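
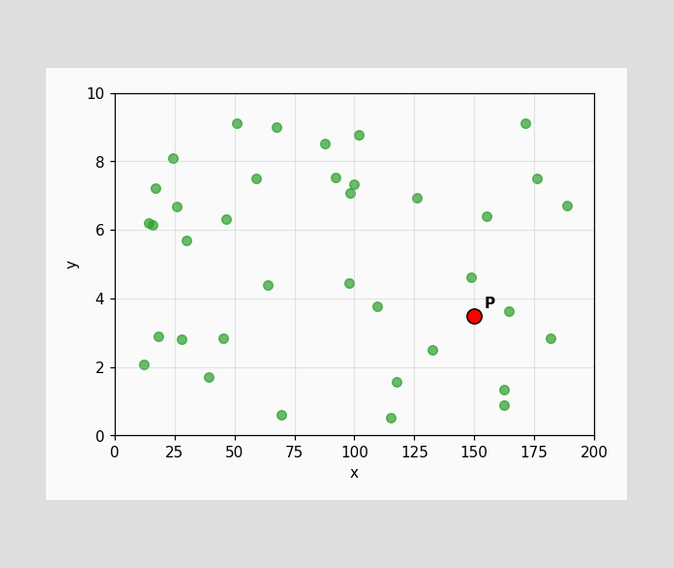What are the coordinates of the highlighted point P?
(150, 3.5)

Following the gridlines from P to each axis, P sits at (150, 3.5).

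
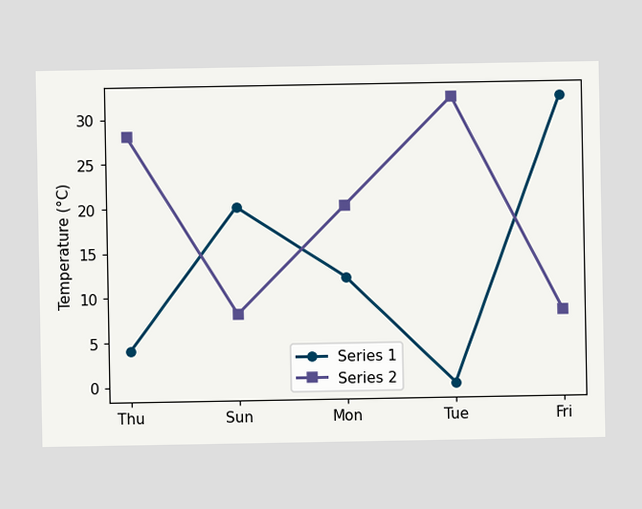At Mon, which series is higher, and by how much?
At Mon, Series 2 sits above the other line by 8°C.

Series 2, by 8°C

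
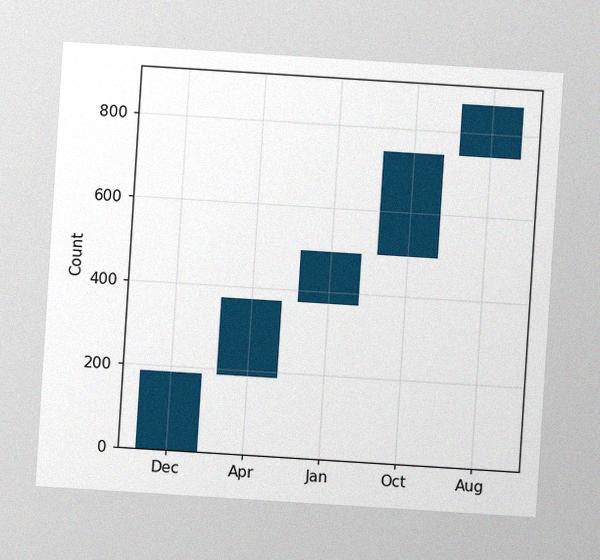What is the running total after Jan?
496

The chart is tilted about 4° clockwise, with some photo noise. After Jan the running total reaches 496.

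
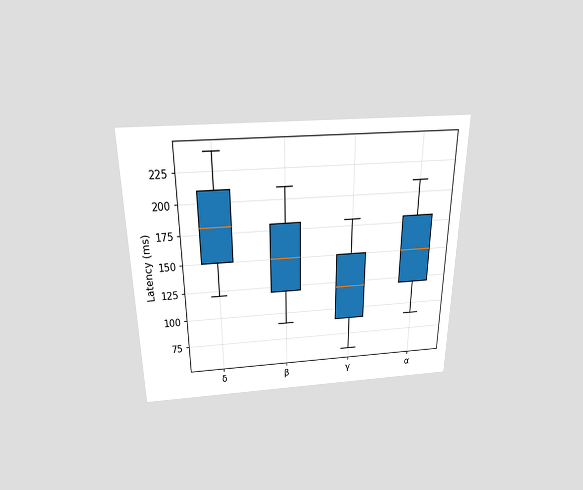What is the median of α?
150ms

The chart is viewed slightly from above. The median line in the α box sits at 150ms.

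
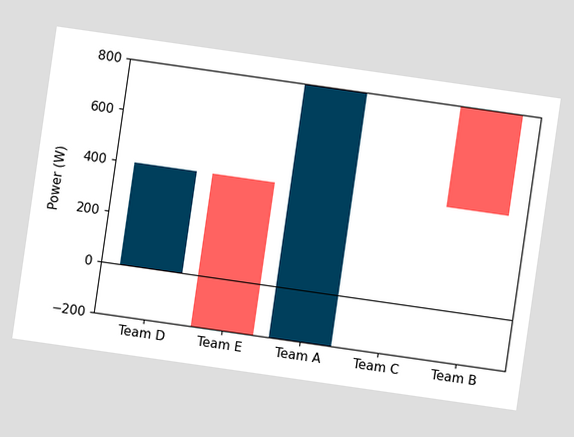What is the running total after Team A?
800W

The chart is tilted about 8° clockwise. After Team A the running total reaches 800W.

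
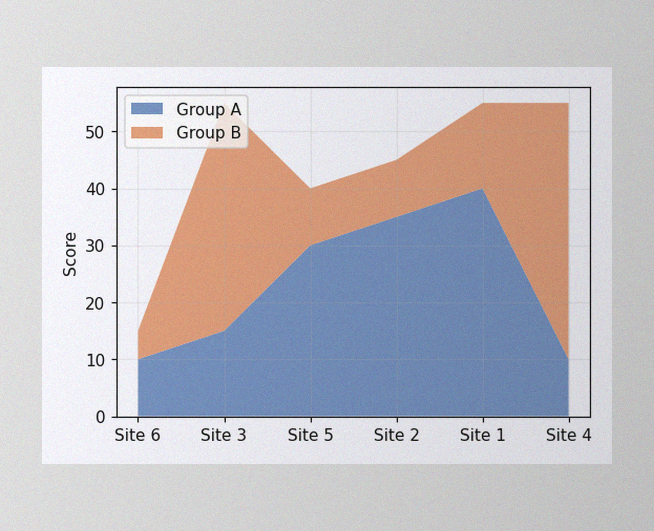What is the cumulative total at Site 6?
15

The image has some photo noise and uneven lighting. The stacked total at Site 6 reaches 15.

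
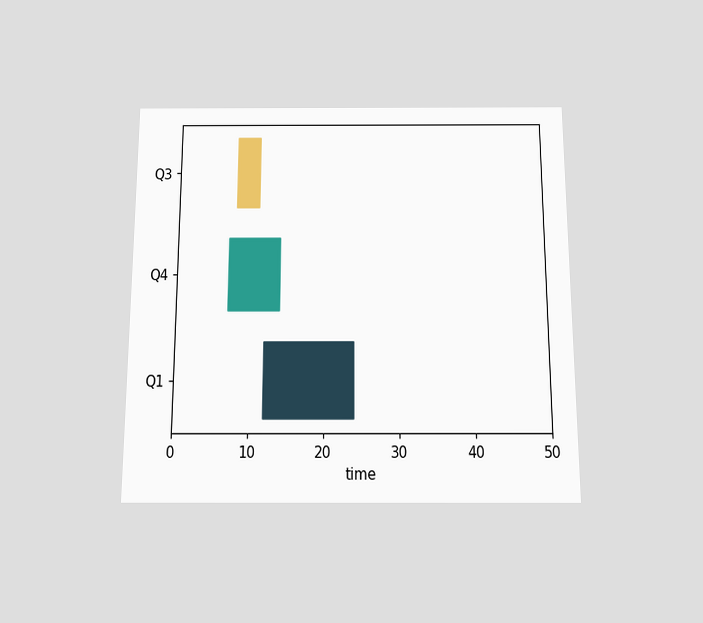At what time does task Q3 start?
8

The chart is viewed slightly from below. The Q3 bar begins at t=8.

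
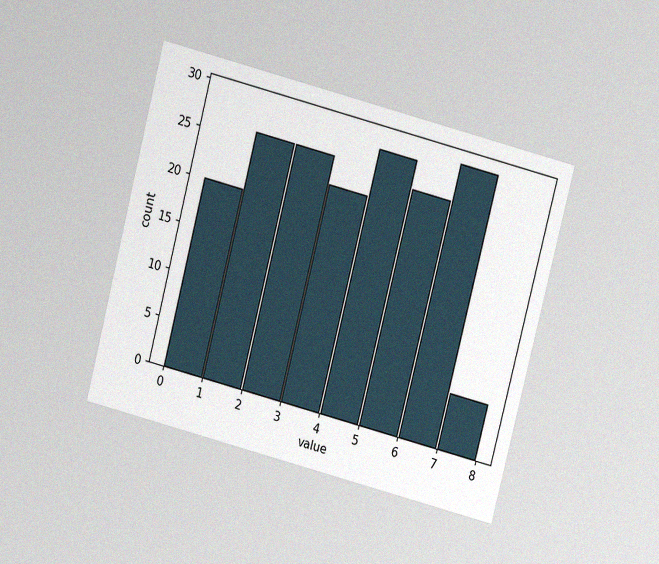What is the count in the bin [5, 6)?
25

The chart is tilted about 15° clockwise and viewed slightly from above, with some photo noise. The [5, 6) bin has height 25.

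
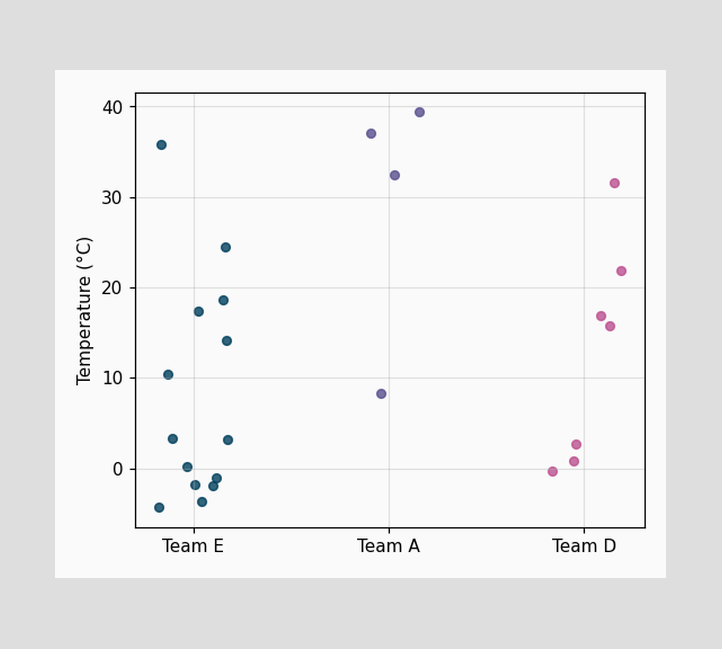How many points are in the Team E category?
Counting the markers in the Team E column gives 14.

14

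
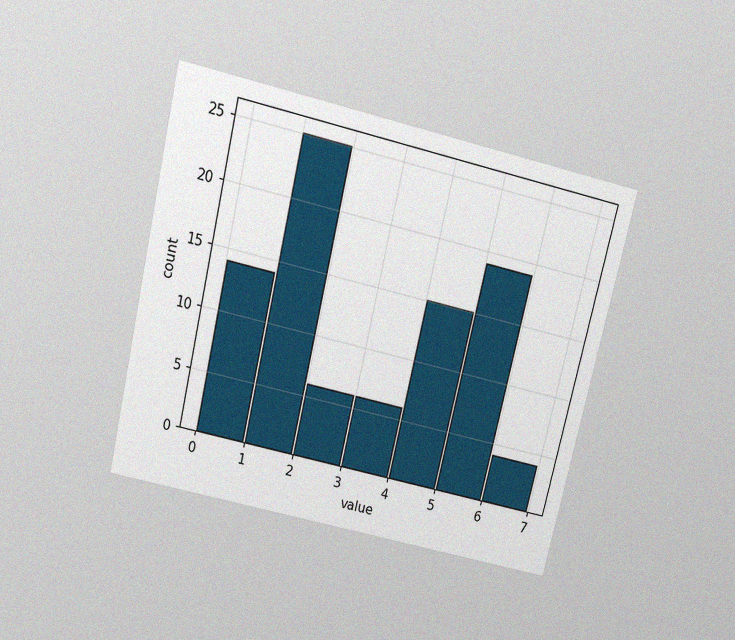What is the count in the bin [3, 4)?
The chart is tilted about 13° clockwise and viewed slightly from above, with some photo noise. The [3, 4) bin has height 6.

6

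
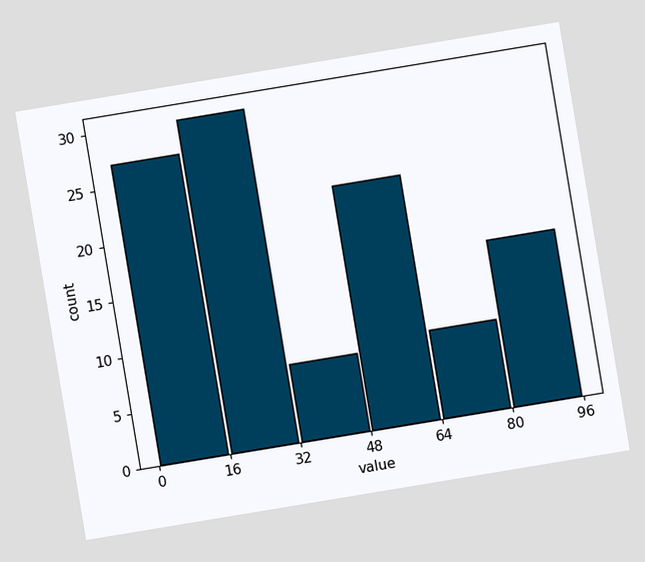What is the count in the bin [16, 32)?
30

The chart is tilted about 9° counter-clockwise. The [16, 32) bin has height 30.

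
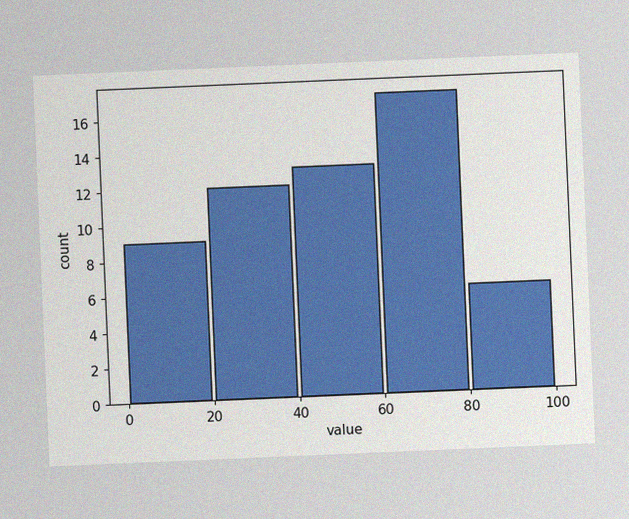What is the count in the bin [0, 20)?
The chart is tilted about 2° counter-clockwise, with some photo noise. The [0, 20) bin has height 9.

9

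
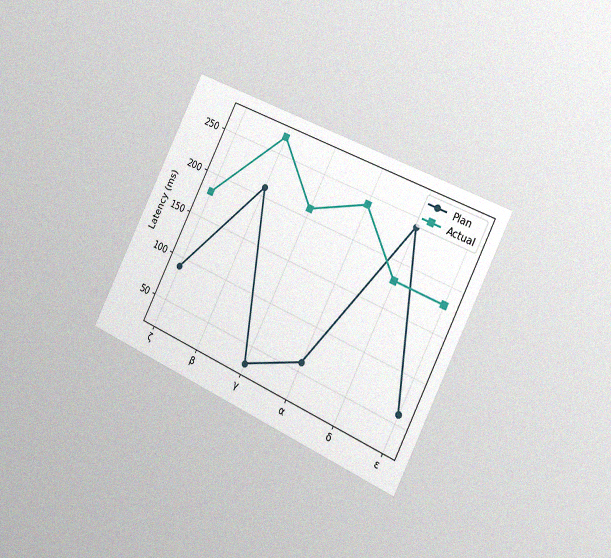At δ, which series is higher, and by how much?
The chart is tilted about 26° clockwise and viewed slightly from the right, with some photo noise. At δ, Plan sits above the other line by 60ms.

Plan, by 60ms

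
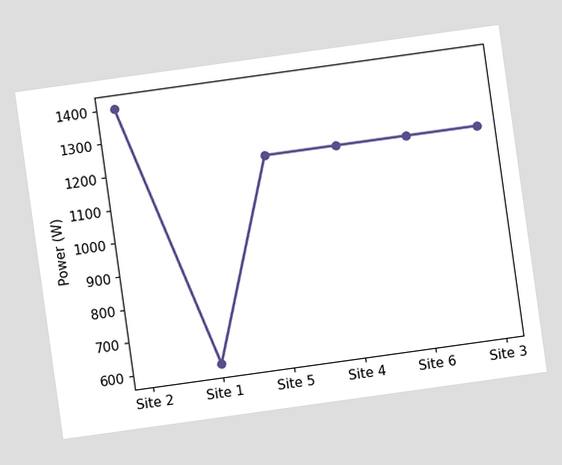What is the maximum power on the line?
The chart is tilted about 8° counter-clockwise. The highest point is at Site 2, and reading across to the y-axis gives 1400W.

1400W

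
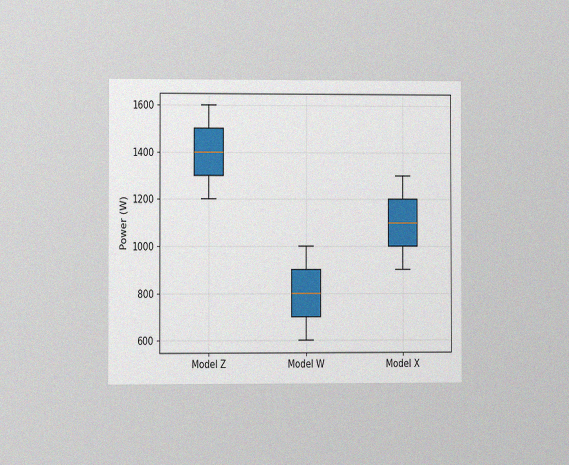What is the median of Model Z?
The chart is viewed at a slight angle, with some photo noise. The median line in the Model Z box sits at 1400W.

1400W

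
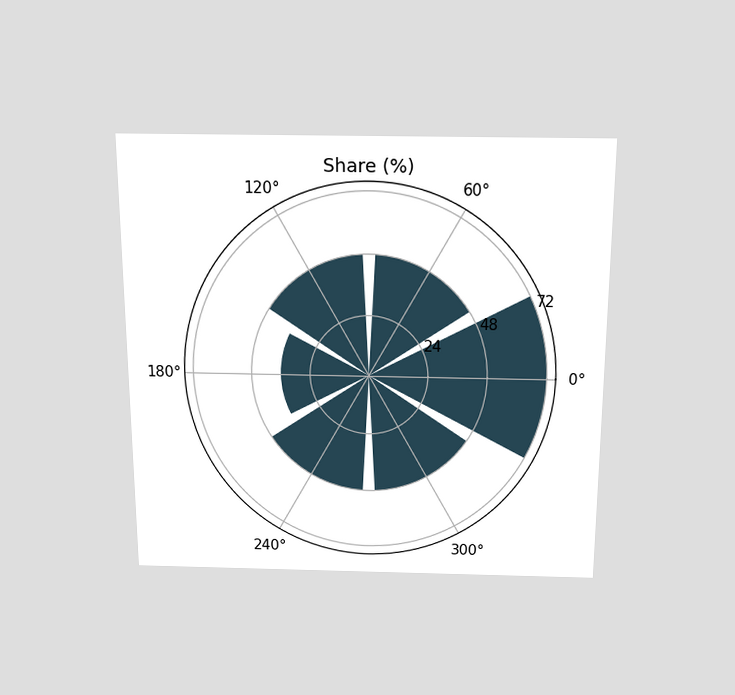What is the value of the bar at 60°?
48%

The chart is viewed slightly from above. The bar at 60° reaches 48% on the radial axis.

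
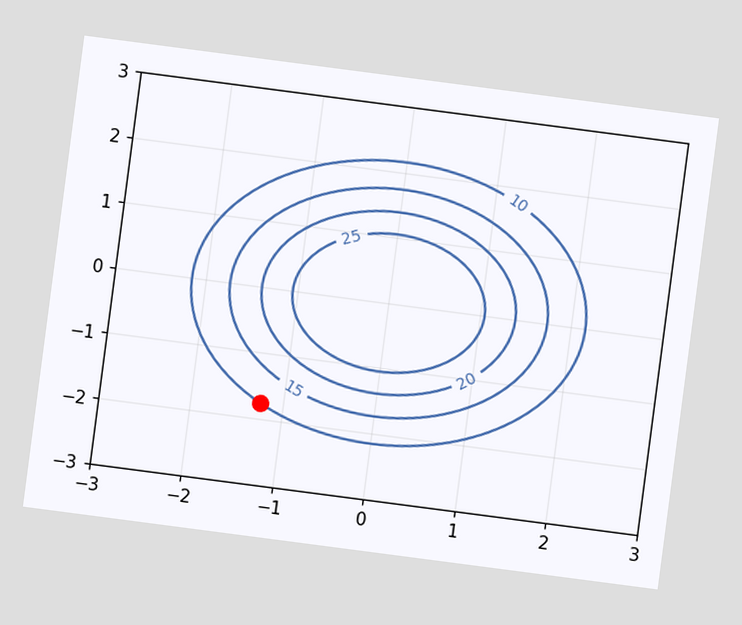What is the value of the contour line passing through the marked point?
10

The chart is tilted about 7° clockwise. The marked point sits on the contour labelled 10.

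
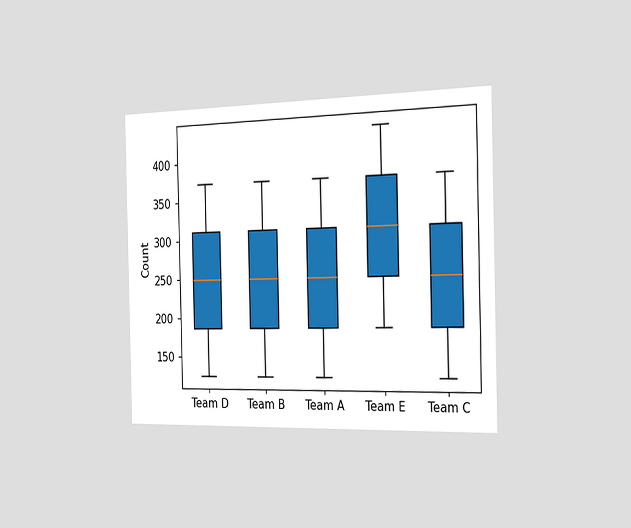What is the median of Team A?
The chart is viewed slightly from the right. The median line in the Team A box sits at 248.

248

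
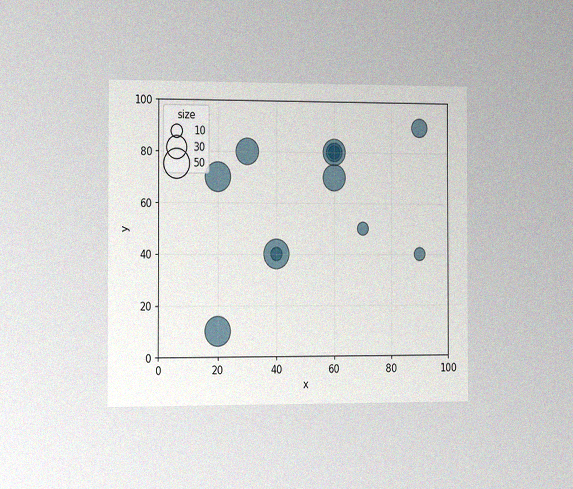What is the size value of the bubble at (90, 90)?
The chart is viewed slightly from the left, with some photo noise. Matching the bubble at (90, 90) against the size legend gives 20.

20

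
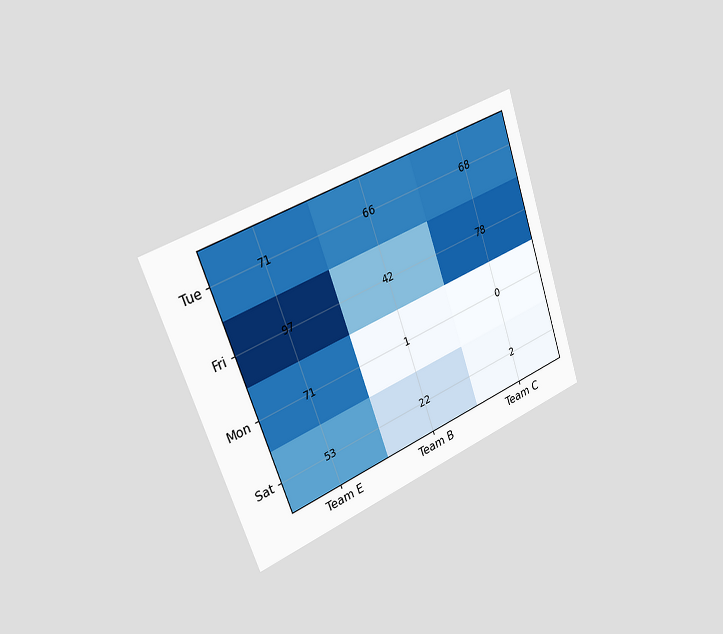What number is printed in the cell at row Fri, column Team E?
97

The chart is tilted about 20° counter-clockwise and viewed slightly from the left. The (Fri, Team E) cell reads 97.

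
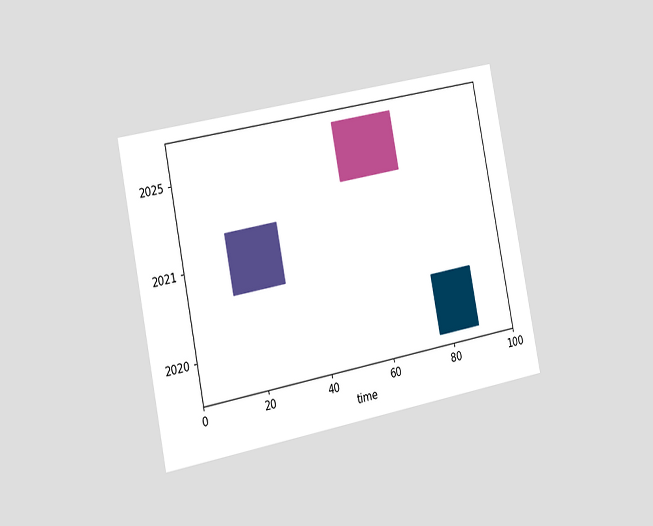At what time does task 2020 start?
The chart is tilted about 11° counter-clockwise and viewed slightly from the left. The 2020 bar begins at t=76.

76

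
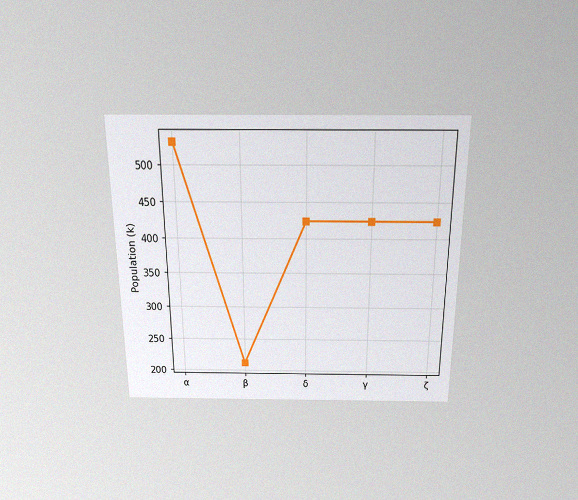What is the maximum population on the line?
The chart is viewed slightly from above, with some photo noise. The highest point is at α, and reading across to the y-axis gives 530k.

530k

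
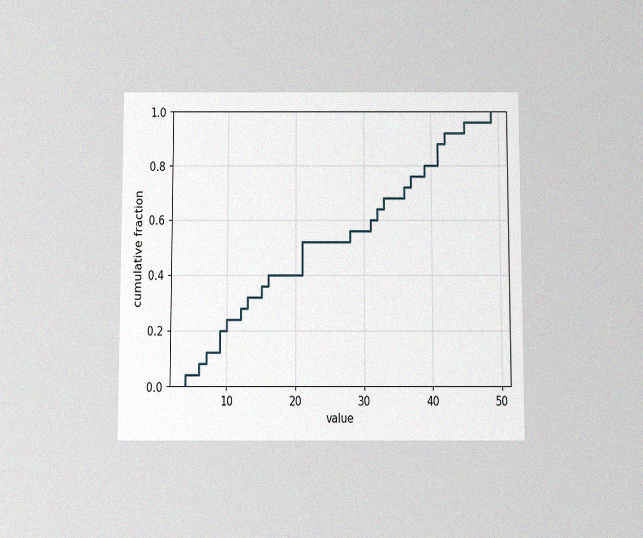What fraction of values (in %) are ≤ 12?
28%

The chart is viewed slightly from below, with some photo noise. At x=12 the ECDF step is at 28%.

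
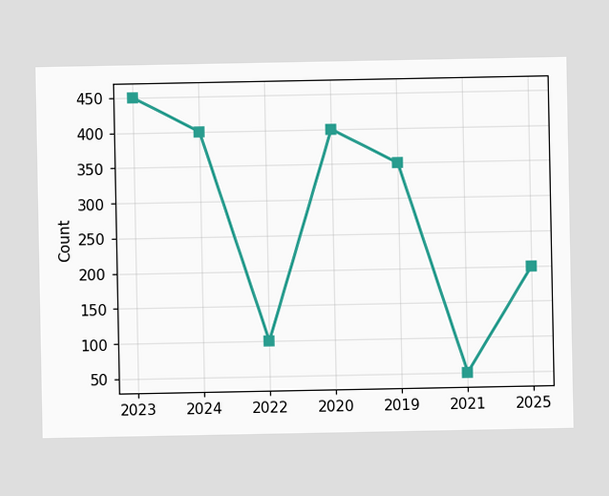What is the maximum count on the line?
450

The highest point is at 2023, and reading across to the y-axis gives 450.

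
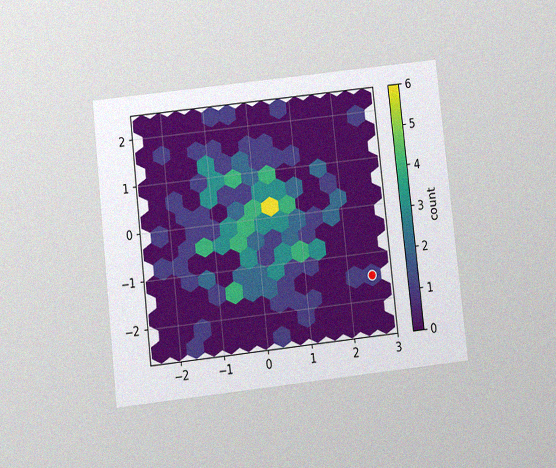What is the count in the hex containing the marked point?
1

The chart is tilted about 6° counter-clockwise and viewed slightly from below, with some photo noise. The marked hex reads 1 on the colorbar.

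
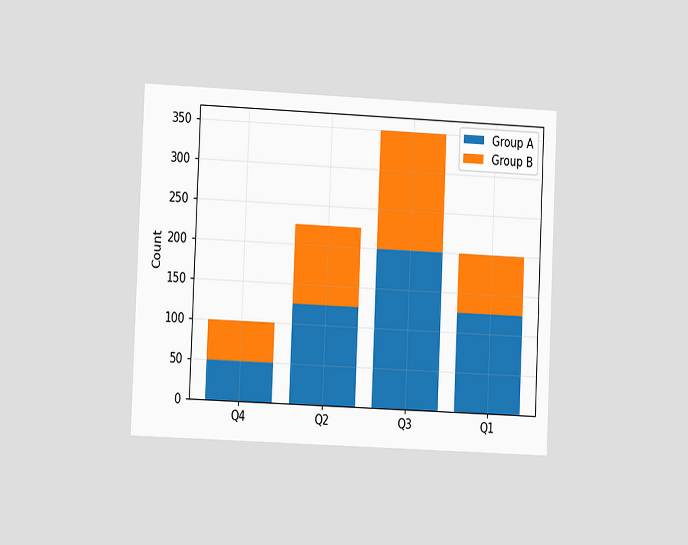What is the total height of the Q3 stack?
350

The chart is tilted about 3° clockwise and viewed at a slight angle. The Q3 stack's top reaches 350 on the y-axis.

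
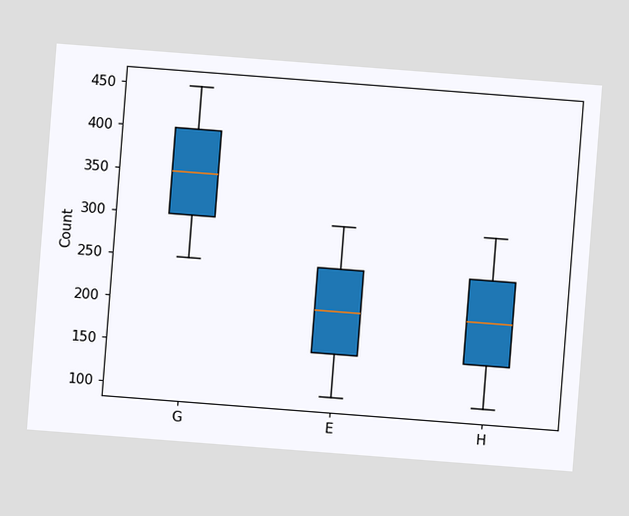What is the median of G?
The chart is tilted about 4° clockwise. The median line in the G box sits at 350.

350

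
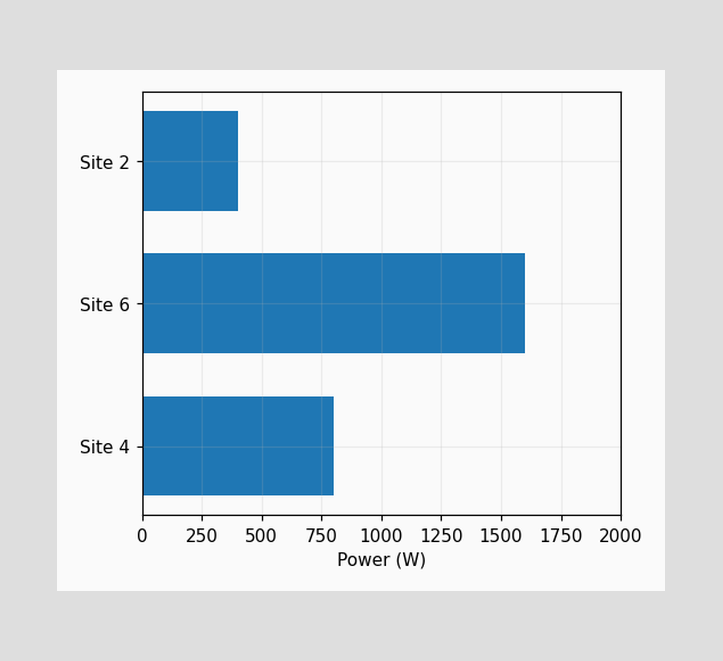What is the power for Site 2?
Reading along the chart's x-axis, the Site 2 bar reaches 400W.

400W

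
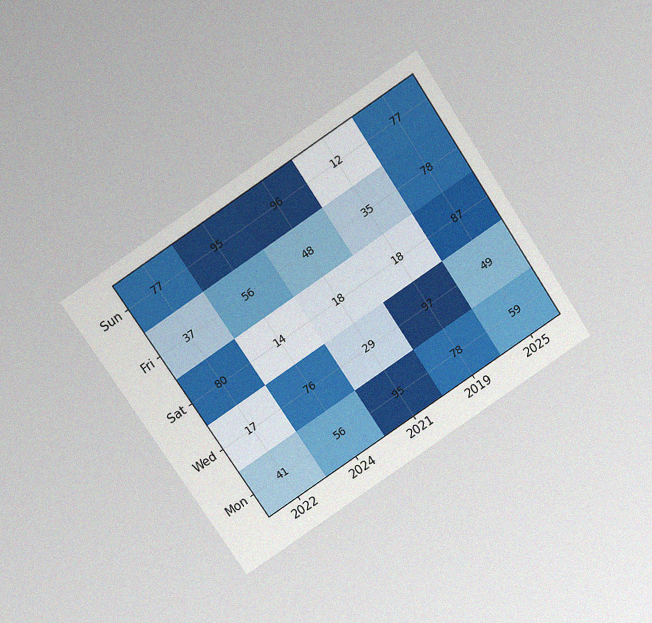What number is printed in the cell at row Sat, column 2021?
The chart is tilted about 34° counter-clockwise and viewed slightly from above, with some photo noise. The (Sat, 2021) cell reads 18.

18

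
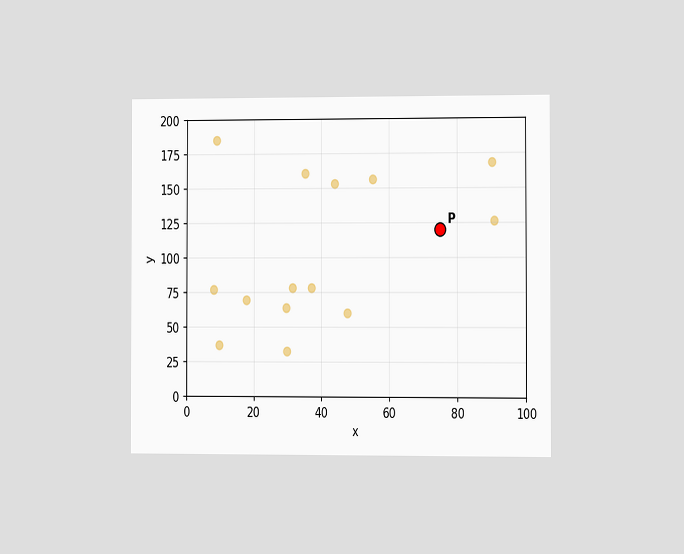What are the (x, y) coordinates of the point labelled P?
(75, 120)

The chart is viewed at a slight angle. Following the gridlines from P to each axis, P sits at (75, 120).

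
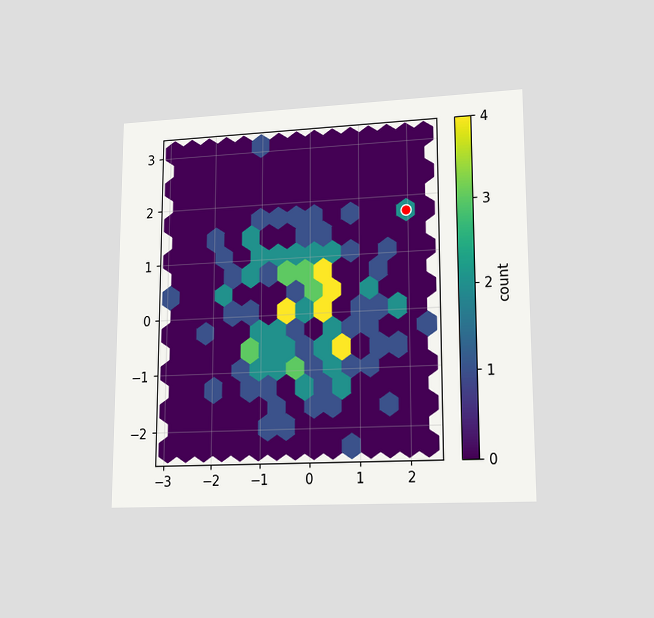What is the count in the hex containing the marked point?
2

The chart is viewed at a slight angle. The marked hex reads 2 on the colorbar.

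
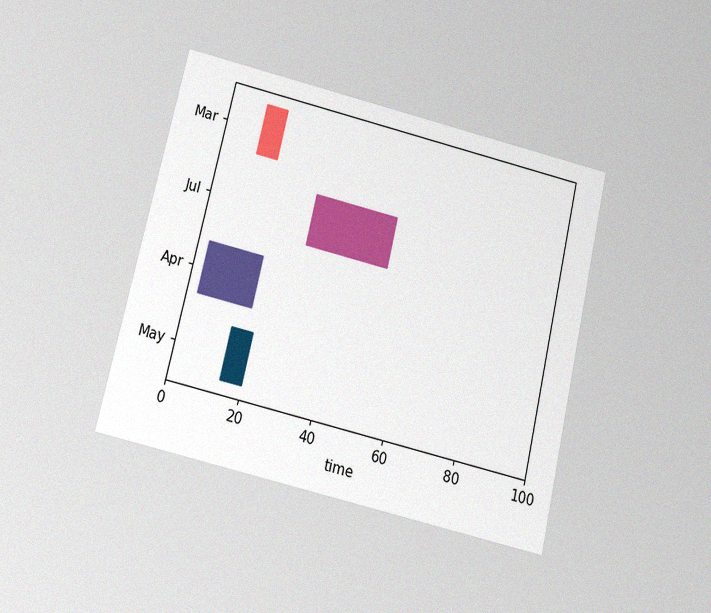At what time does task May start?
The chart is tilted about 13° clockwise and viewed slightly from below, with some photo noise. The May bar begins at t=14.

14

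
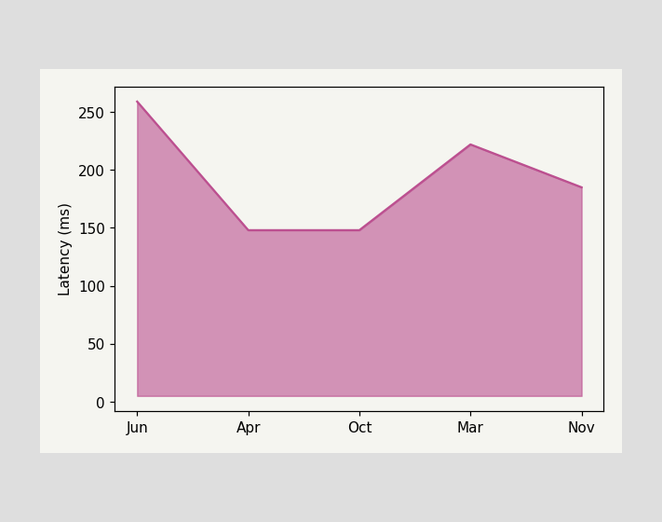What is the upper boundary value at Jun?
259ms

At Jun the upper boundary is at 259ms.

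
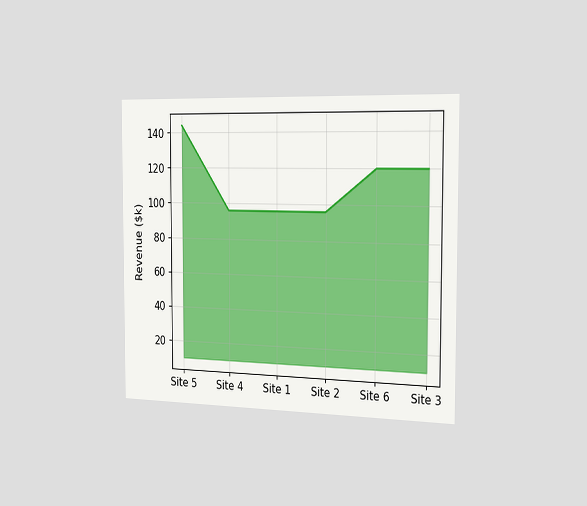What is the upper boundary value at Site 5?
$144k

The chart is viewed slightly from the right. At Site 5 the upper boundary is at $144k.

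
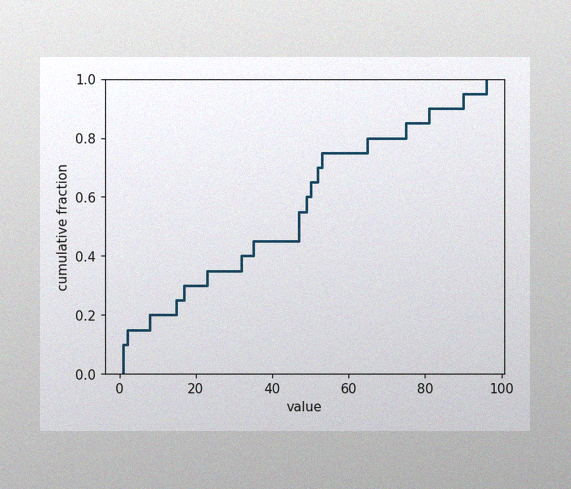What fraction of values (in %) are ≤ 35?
The image has some photo noise and uneven lighting. At x=35 the ECDF step is at 45%.

45%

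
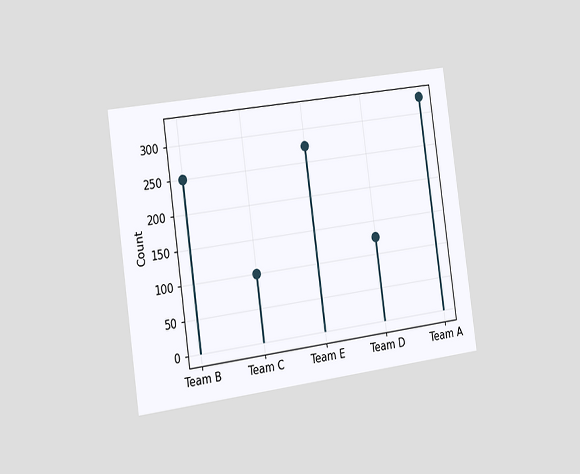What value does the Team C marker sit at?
The chart is tilted about 8° counter-clockwise and viewed slightly from the left. The Team C marker sits at 100.

100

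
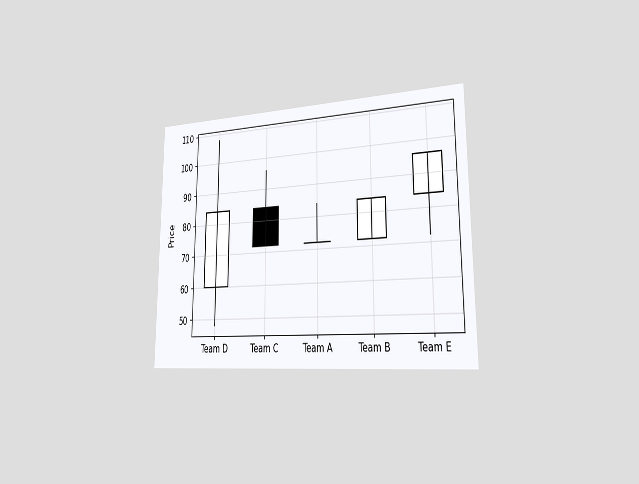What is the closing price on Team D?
The chart is viewed slightly from the right. The Team D candle closes at 84.

84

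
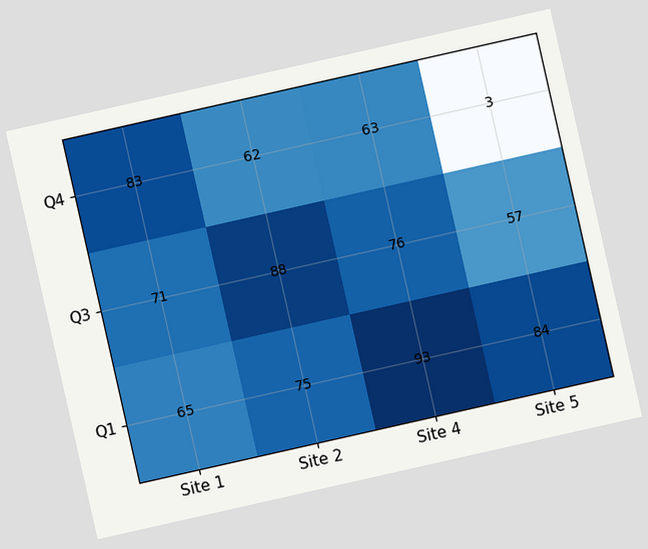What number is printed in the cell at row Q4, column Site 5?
The chart is tilted about 13° counter-clockwise. The (Q4, Site 5) cell reads 3.

3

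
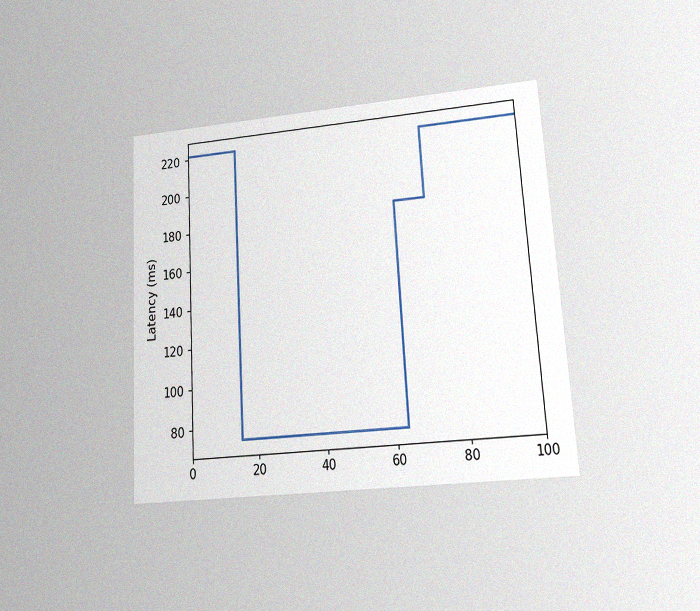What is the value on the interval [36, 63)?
74ms

The chart is tilted about 3° counter-clockwise and viewed at a slight angle, with some photo noise. On [36, 63) the step sits at 74ms.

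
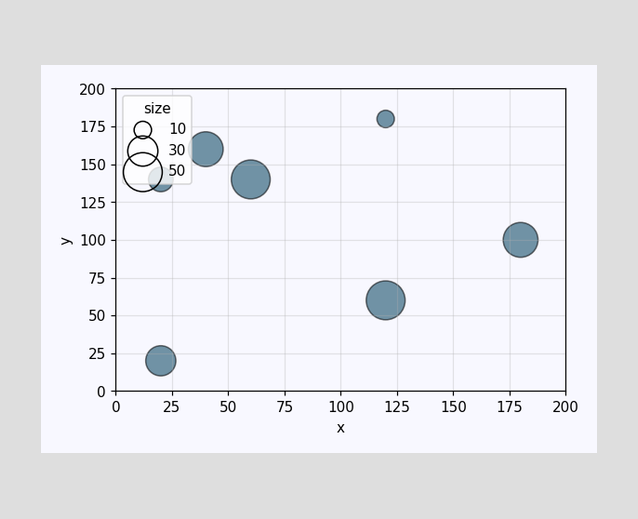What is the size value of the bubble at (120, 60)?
50

Matching the bubble at (120, 60) against the size legend gives 50.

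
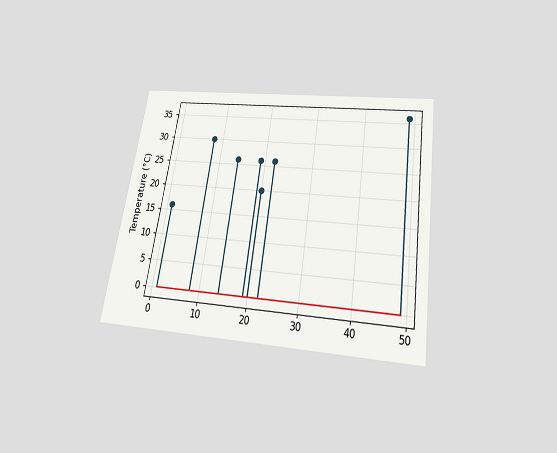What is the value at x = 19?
26°C

The chart is tilted about 9° clockwise and viewed slightly from below. The stem at x=19 reaches 26°C.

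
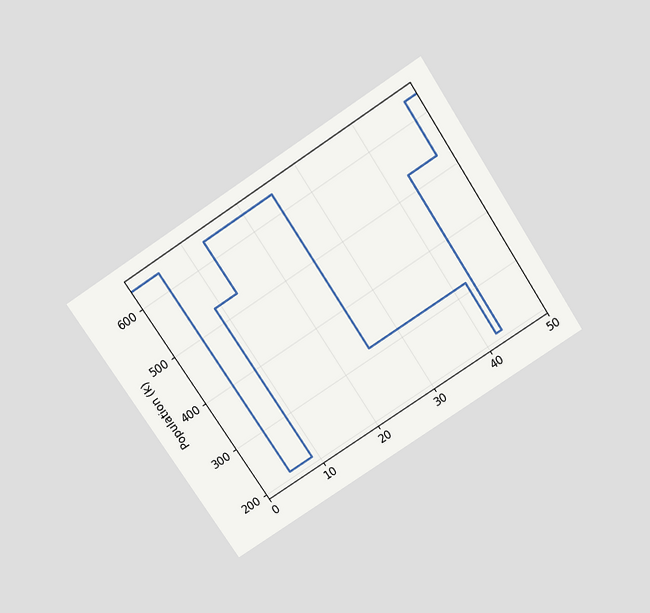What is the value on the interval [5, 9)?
The chart is tilted about 33° counter-clockwise and viewed slightly from above. On [5, 9) the step sits at 212k.

212k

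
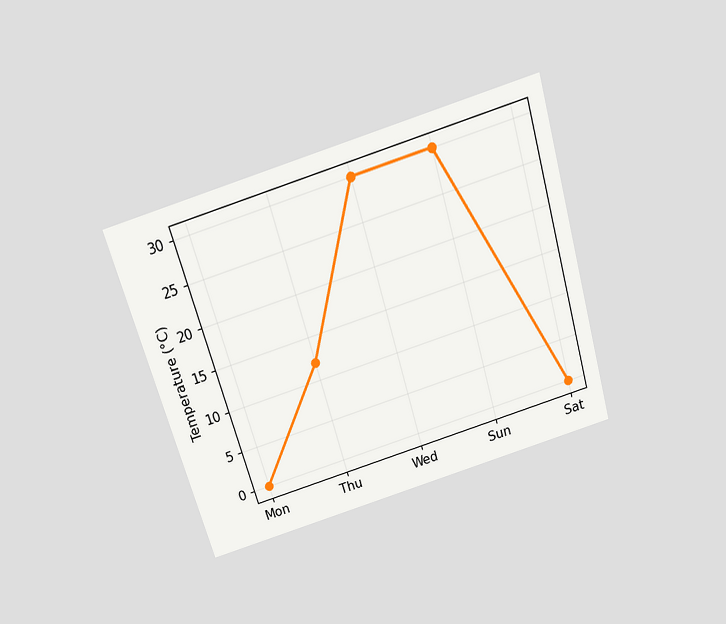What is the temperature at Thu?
12°C

The chart is tilted about 16° counter-clockwise and viewed slightly from above. At Thu, the line is at 12°C.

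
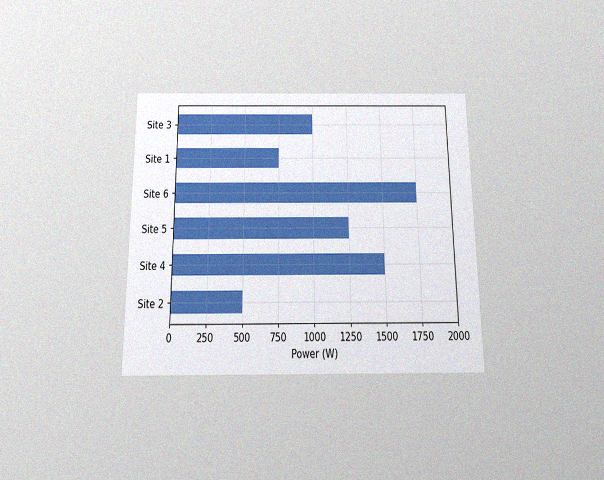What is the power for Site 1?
The chart is viewed slightly from below, with some photo noise. Reading along the chart's x-axis, the Site 1 bar reaches 750W.

750W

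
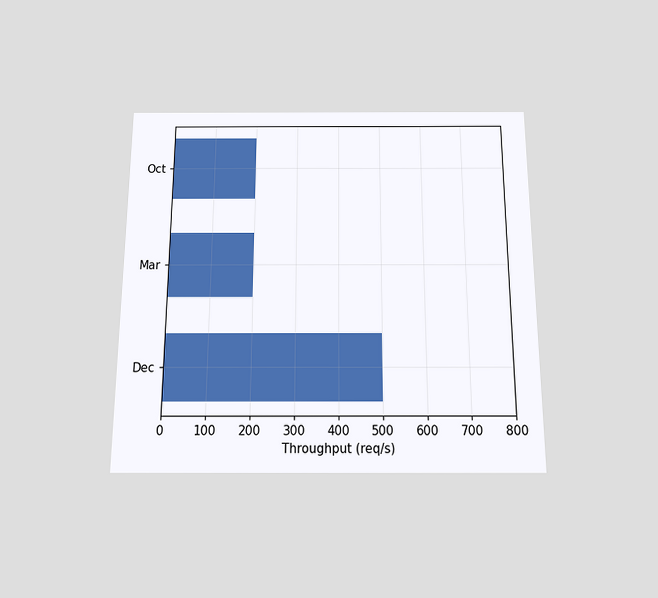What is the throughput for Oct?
The chart is viewed slightly from below. Reading along the chart's x-axis, the Oct bar reaches 200req/s.

200req/s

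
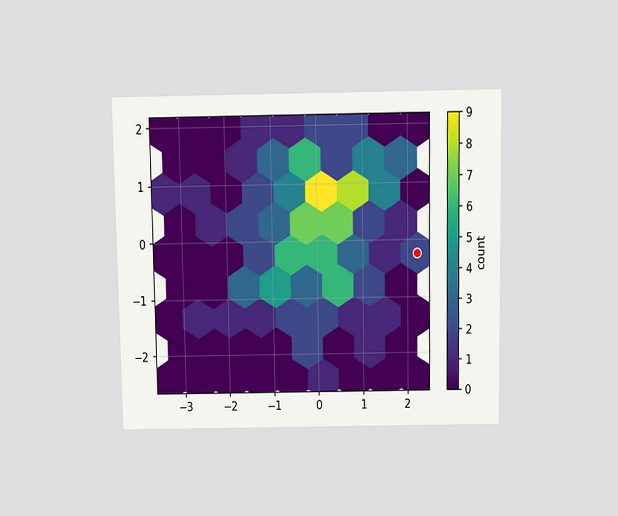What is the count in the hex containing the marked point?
The chart is viewed slightly from above. The marked hex reads 2 on the colorbar.

2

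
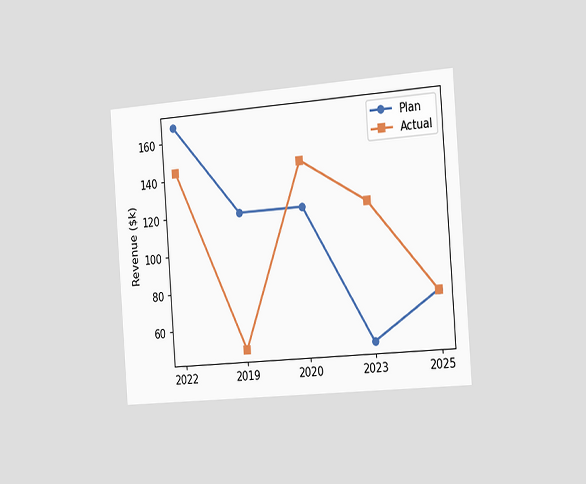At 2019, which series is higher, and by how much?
The chart is tilted about 4° counter-clockwise and viewed slightly from the right. At 2019, Plan sits above the other line by $72k.

Plan, by $72k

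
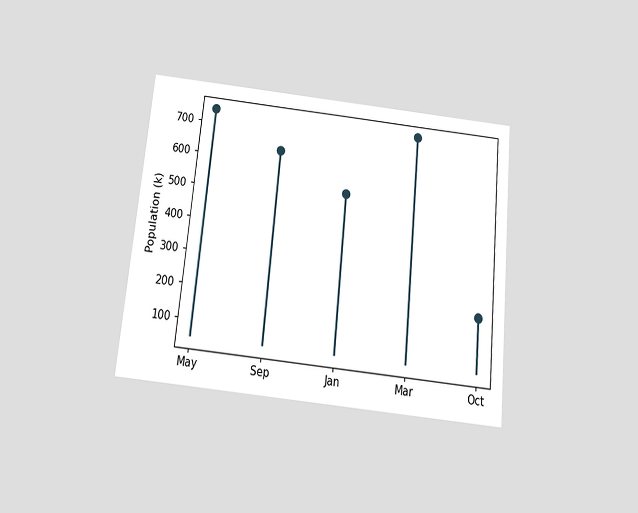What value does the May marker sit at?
742k

The chart is tilted about 6° clockwise and viewed slightly from below. The May marker sits at 742k.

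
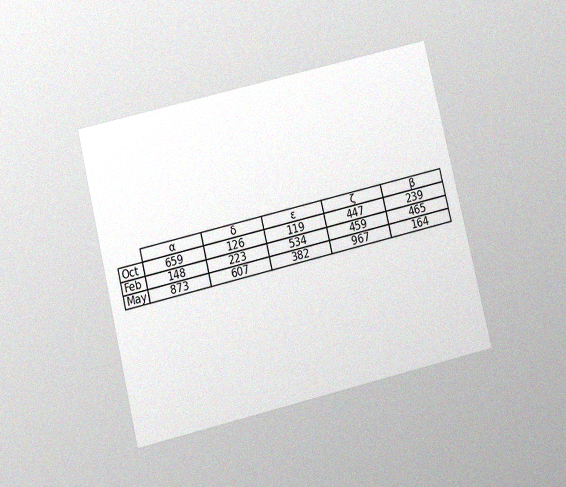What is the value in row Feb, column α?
The chart is tilted about 13° counter-clockwise and viewed at a slight angle, with some photo noise. The (Feb, α) cell reads 148.

148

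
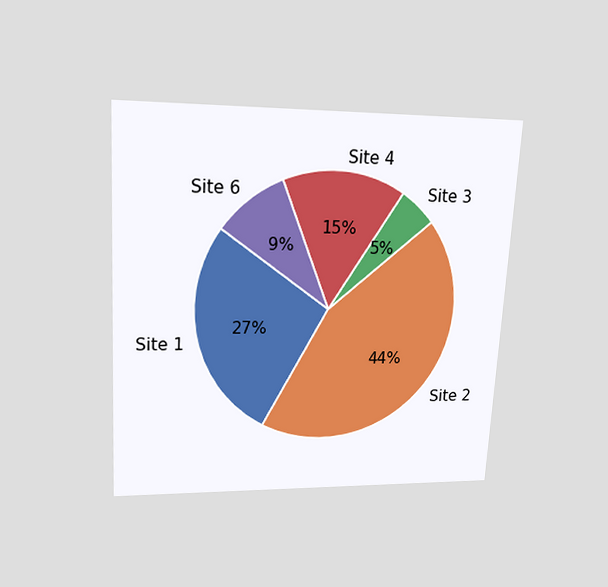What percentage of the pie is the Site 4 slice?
The chart is tilted about 3° clockwise and viewed slightly from above. The Site 4 slice takes up 15% of the pie.

15%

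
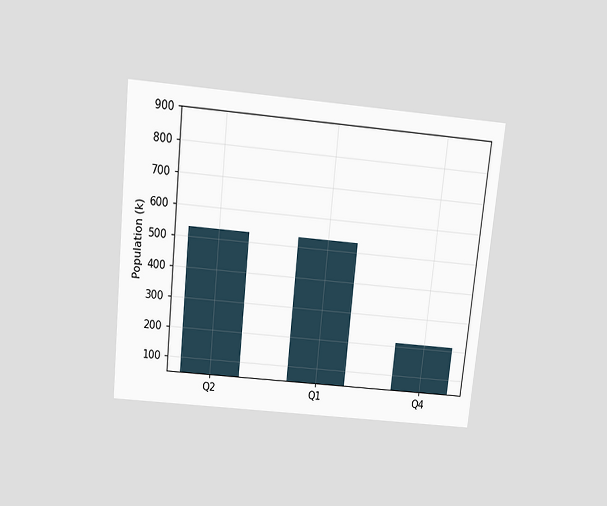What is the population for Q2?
530k

The chart is tilted about 6° clockwise and viewed slightly from above. Reading along the chart's y-axis, the Q2 bar reaches 530k.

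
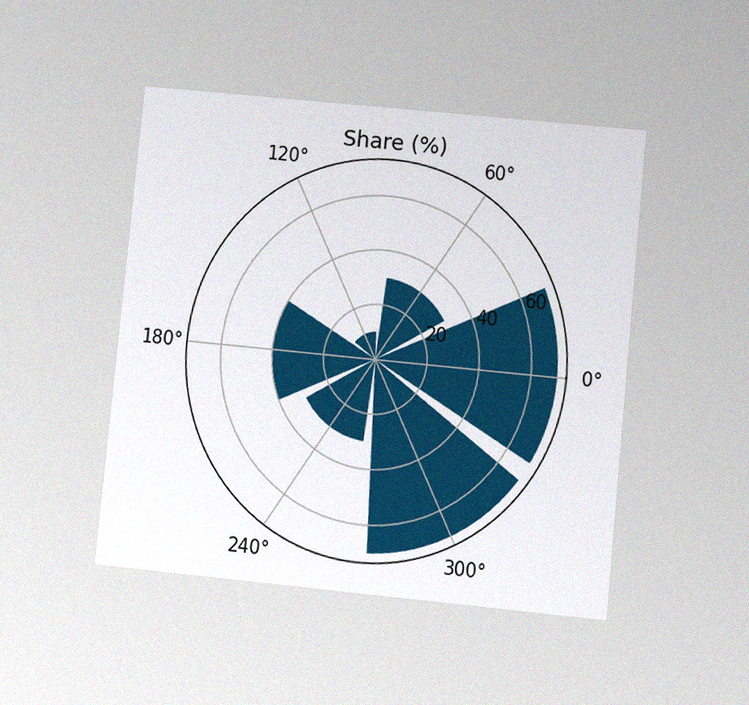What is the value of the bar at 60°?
The chart is tilted about 6° clockwise and viewed at a slight angle, with some photo noise. The bar at 60° reaches 30% on the radial axis.

30%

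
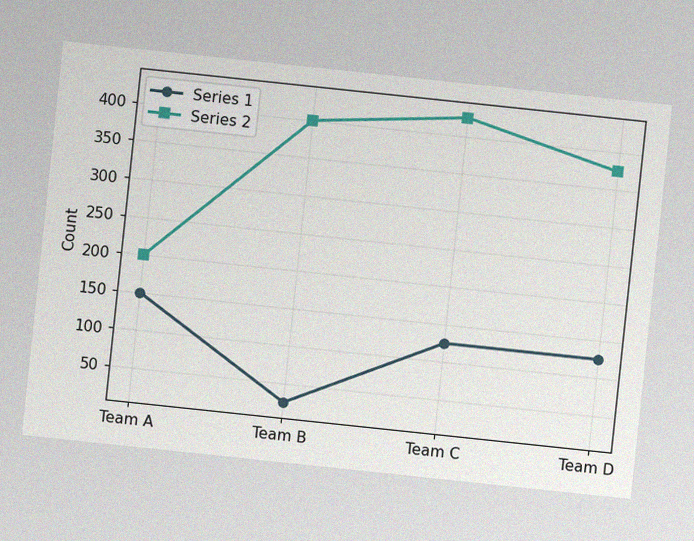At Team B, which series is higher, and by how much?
Series 2, by 375

The chart is tilted about 6° clockwise, with some photo noise. At Team B, Series 2 sits above the other line by 375.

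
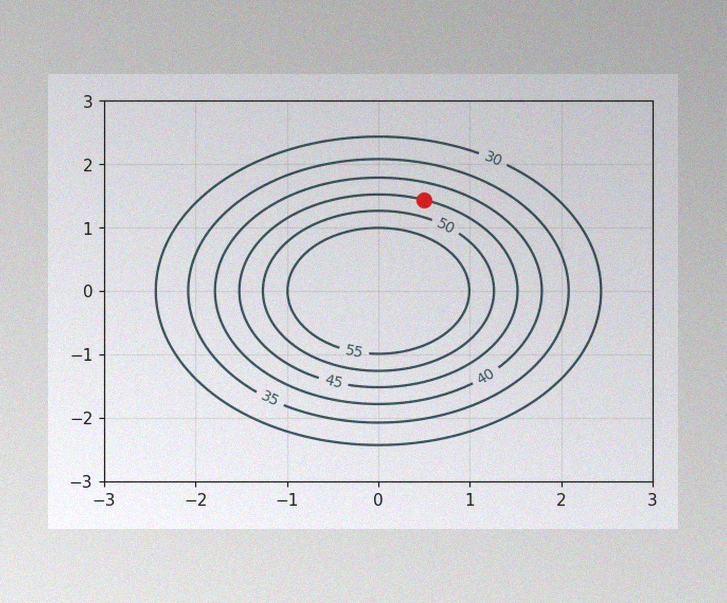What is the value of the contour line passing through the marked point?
The image has some photo noise and uneven lighting. The marked point sits on the contour labelled 45.

45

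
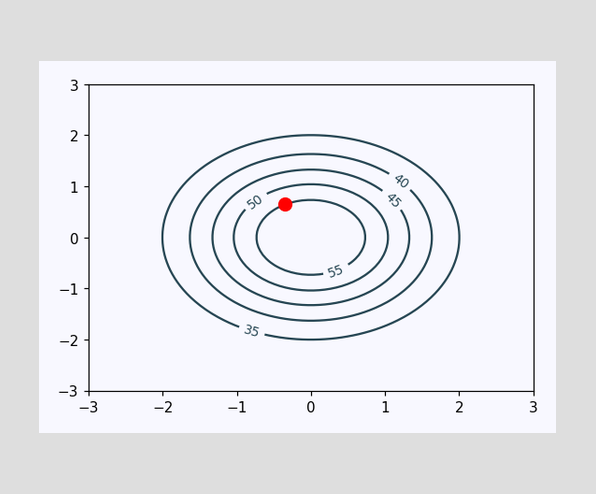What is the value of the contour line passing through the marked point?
The marked point sits on the contour labelled 55.

55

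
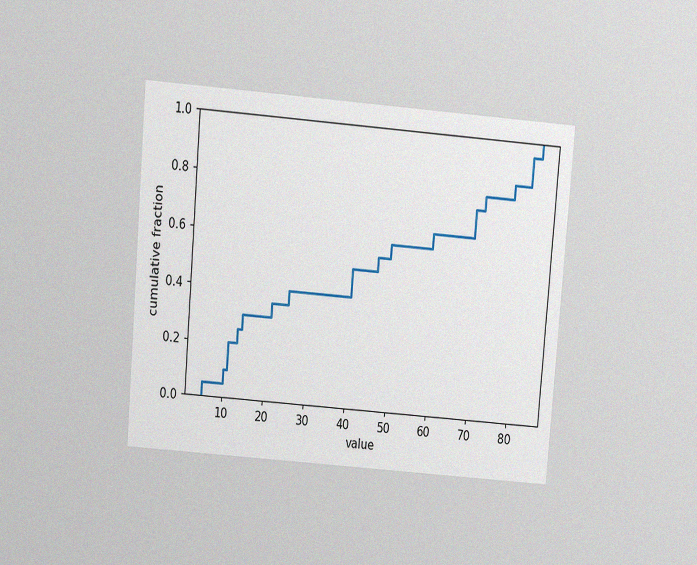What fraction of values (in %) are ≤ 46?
The chart is tilted about 5° clockwise and viewed at a slight angle, with some photo noise. At x=46 the ECDF step is at 55%.

55%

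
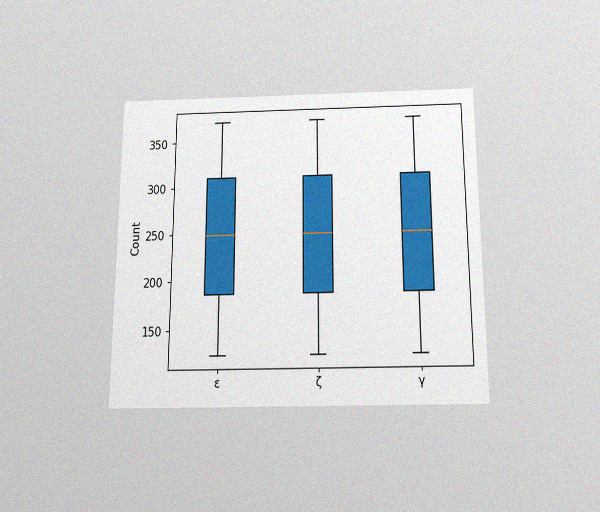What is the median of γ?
The chart is viewed slightly from below, with some photo noise. The median line in the γ box sits at 248.

248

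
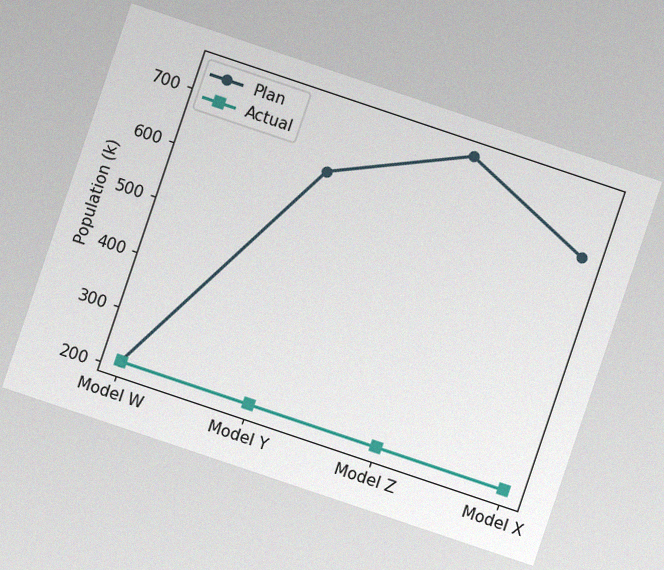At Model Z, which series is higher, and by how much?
The chart is tilted about 19° clockwise, with some photo noise. At Model Z, Plan sits above the other line by 530k.

Plan, by 530k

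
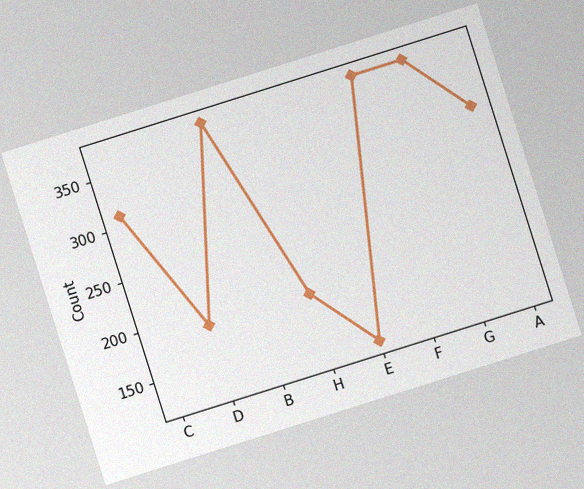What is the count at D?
The chart is tilted about 17° counter-clockwise, with some photo noise. At D, the line is at 186.

186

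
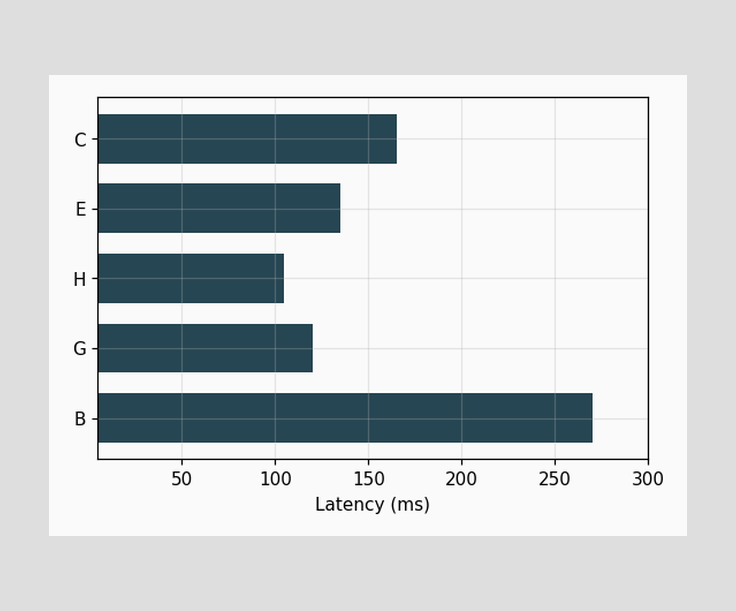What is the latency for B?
Reading along the chart's x-axis, the B bar reaches 270ms.

270ms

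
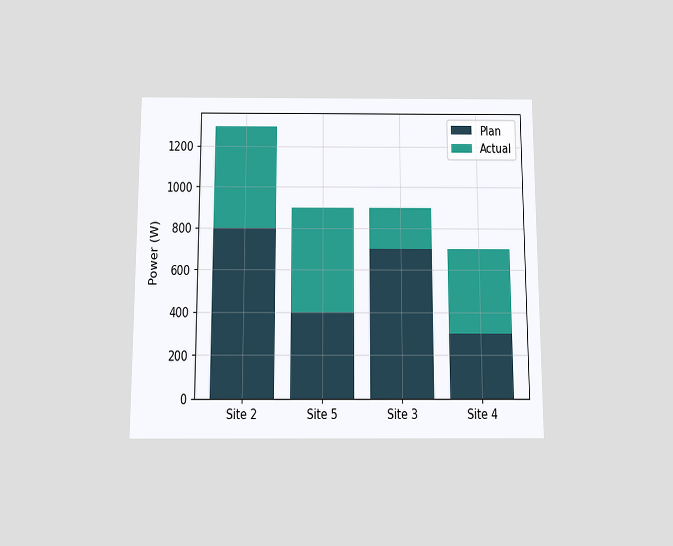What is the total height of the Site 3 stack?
The chart is viewed slightly from below. The Site 3 stack's top reaches 900W on the y-axis.

900W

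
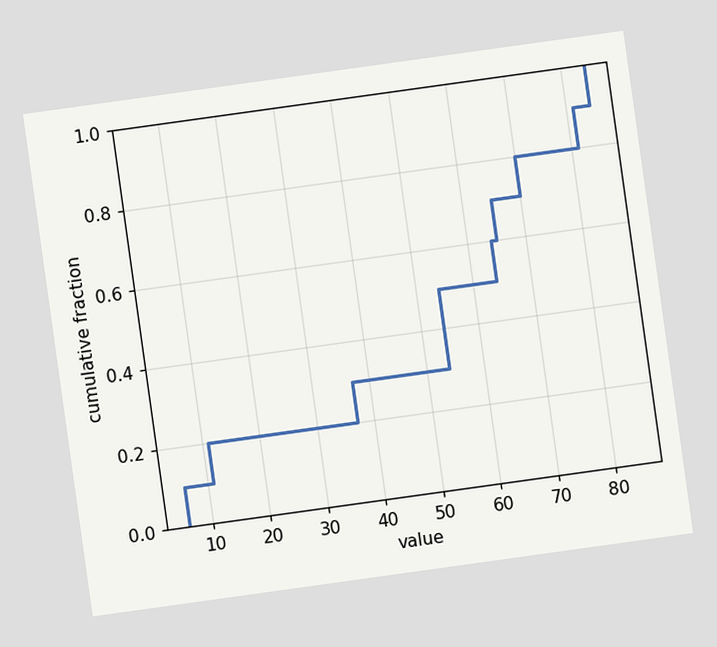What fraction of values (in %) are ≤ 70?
80%

The chart is tilted about 8° counter-clockwise. At x=70 the ECDF step is at 80%.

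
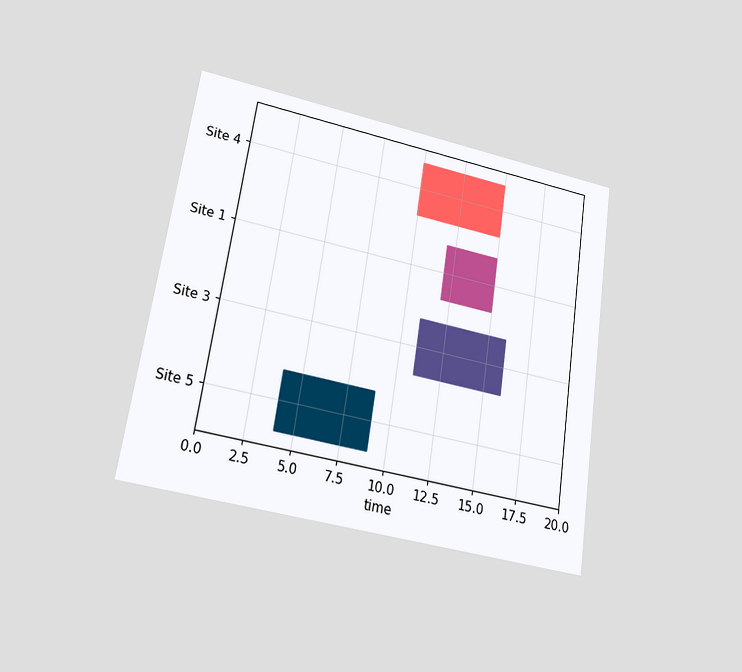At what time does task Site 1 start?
12

The chart is tilted about 9° clockwise and viewed at a slight angle. The Site 1 bar begins at t=12.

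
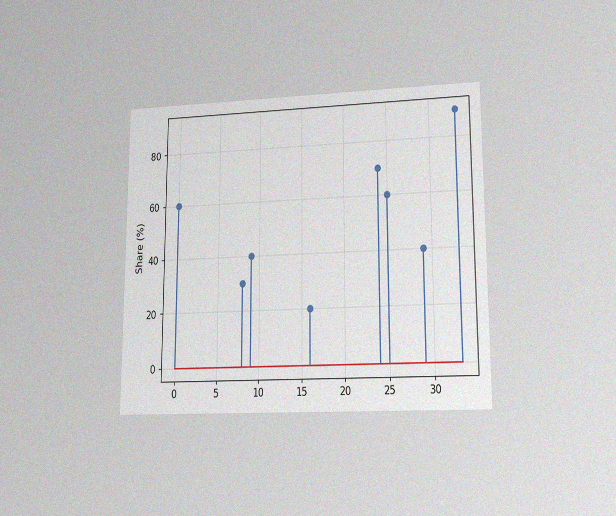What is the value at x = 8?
The chart is viewed at a slight angle, with some photo noise. The stem at x=8 reaches 30%.

30%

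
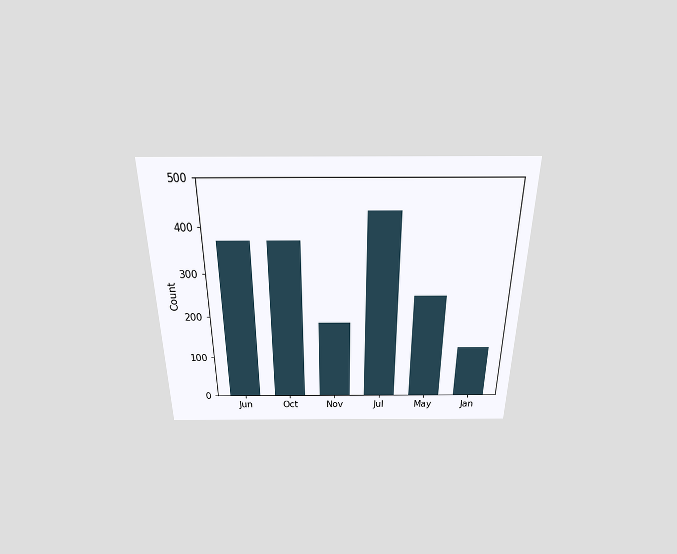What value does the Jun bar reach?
372

The chart is viewed slightly from above. Reading along the chart's y-axis, the Jun bar reaches 372.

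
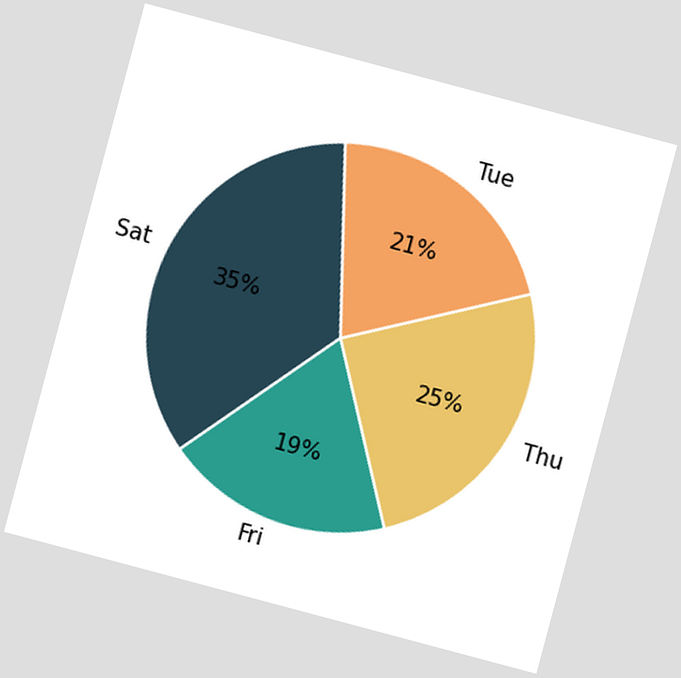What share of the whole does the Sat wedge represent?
The chart is tilted about 15° clockwise. The Sat slice takes up 35% of the pie.

35%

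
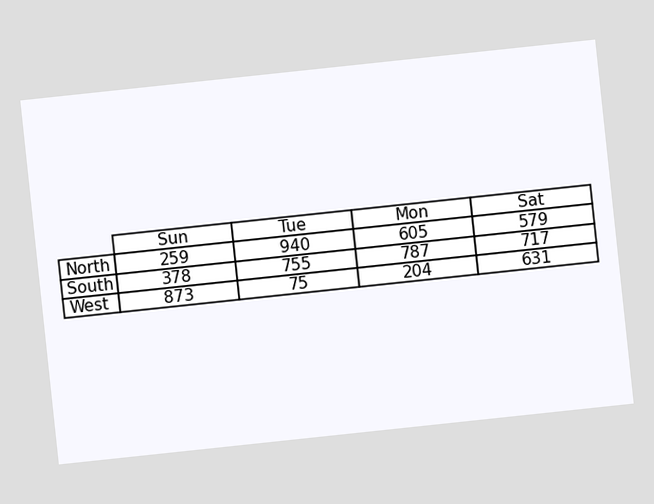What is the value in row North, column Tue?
The chart is tilted about 6° counter-clockwise. The (North, Tue) cell reads 940.

940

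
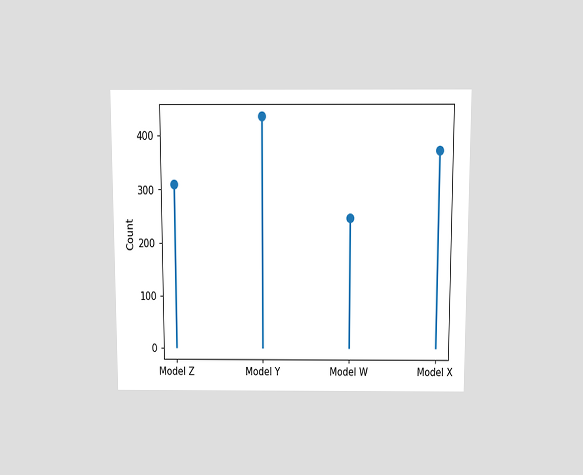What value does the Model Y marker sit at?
The chart is viewed slightly from above. The Model Y marker sits at 434.

434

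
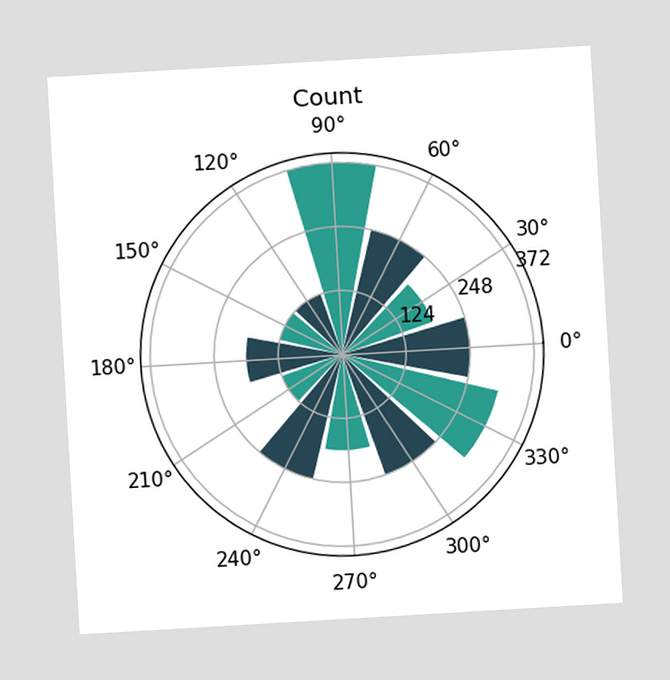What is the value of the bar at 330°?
The chart is tilted about 3° counter-clockwise. The bar at 330° reaches 310 on the radial axis.

310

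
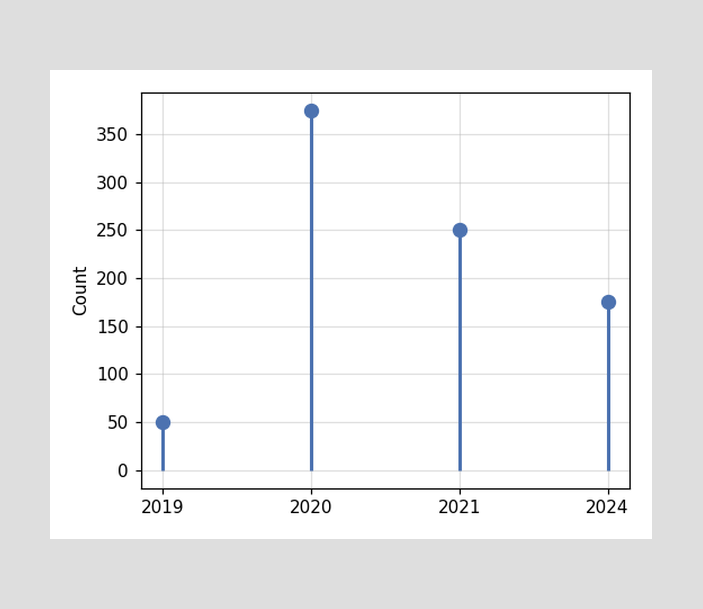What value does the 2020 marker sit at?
The 2020 marker sits at 375.

375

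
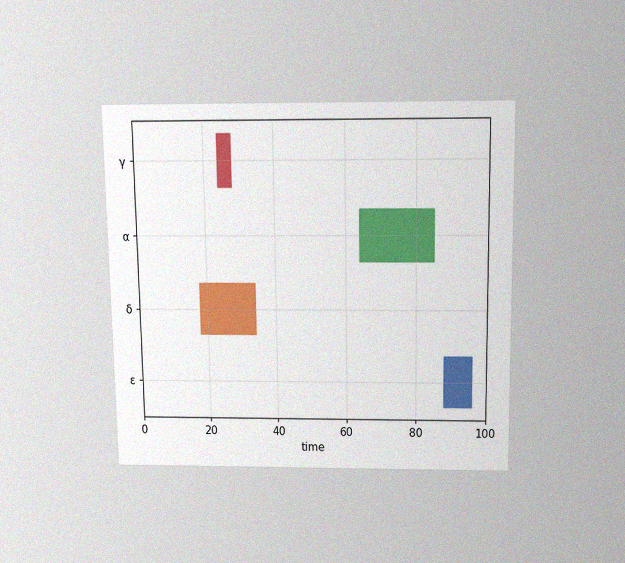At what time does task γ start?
24

The chart is viewed slightly from above, with some photo noise. The γ bar begins at t=24.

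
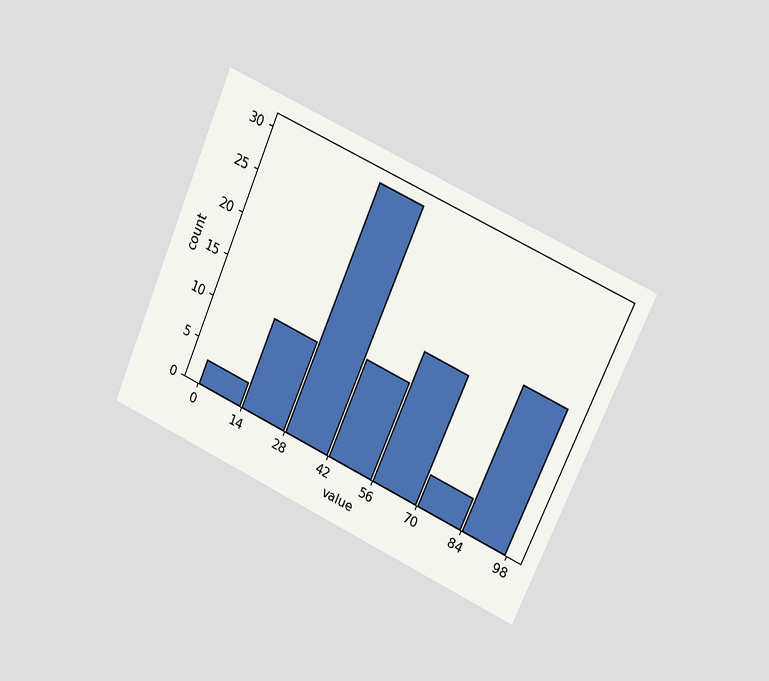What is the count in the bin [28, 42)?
The chart is tilted about 23° clockwise and viewed slightly from the right. The [28, 42) bin has height 30.

30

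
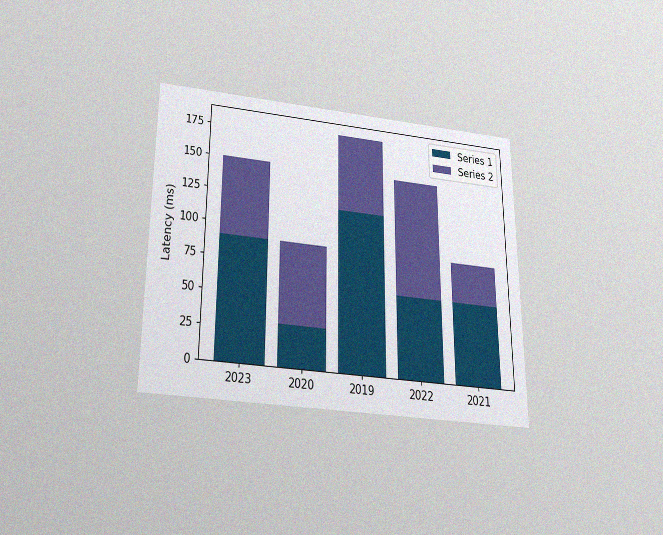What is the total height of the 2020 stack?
The chart is viewed slightly from below, with some photo noise. The 2020 stack's top reaches 90ms on the y-axis.

90ms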